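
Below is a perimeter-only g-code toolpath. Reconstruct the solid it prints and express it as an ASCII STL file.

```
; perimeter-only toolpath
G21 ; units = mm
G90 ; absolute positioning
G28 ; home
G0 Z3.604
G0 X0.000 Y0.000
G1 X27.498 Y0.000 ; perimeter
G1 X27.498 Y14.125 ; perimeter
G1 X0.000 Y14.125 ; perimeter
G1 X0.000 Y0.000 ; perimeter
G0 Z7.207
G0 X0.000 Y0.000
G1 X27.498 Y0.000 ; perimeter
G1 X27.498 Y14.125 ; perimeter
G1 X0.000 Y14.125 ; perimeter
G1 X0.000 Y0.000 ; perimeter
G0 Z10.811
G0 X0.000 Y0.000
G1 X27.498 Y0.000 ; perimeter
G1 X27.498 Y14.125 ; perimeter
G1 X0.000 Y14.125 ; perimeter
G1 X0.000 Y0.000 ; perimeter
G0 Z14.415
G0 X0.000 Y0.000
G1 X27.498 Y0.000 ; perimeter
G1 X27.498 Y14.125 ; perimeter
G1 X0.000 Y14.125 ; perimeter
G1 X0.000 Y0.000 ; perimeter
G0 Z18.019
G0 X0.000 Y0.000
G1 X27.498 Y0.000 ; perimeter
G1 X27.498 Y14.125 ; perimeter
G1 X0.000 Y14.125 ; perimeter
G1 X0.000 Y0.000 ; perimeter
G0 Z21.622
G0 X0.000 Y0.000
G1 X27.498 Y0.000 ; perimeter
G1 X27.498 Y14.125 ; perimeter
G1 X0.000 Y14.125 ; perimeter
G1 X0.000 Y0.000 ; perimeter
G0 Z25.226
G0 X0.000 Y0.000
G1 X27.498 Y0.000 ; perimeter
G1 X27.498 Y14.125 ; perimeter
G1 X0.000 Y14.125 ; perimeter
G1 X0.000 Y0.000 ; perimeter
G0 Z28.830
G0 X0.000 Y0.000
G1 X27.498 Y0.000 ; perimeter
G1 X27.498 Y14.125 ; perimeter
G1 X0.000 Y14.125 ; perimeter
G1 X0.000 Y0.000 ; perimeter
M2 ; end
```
solid part
  facet normal 0.0000 0.0000 -1.0000
    outer loop
      vertex 27.498 14.125 0.000
      vertex 27.498 0.000 0.000
      vertex 0.000 0.000 0.000
    endloop
  endfacet
  facet normal 0.0000 0.0000 -1.0000
    outer loop
      vertex 0.000 14.125 0.000
      vertex 27.498 14.125 0.000
      vertex 0.000 0.000 0.000
    endloop
  endfacet
  facet normal 0.0000 0.0000 1.0000
    outer loop
      vertex 0.000 0.000 28.830
      vertex 27.498 0.000 28.830
      vertex 27.498 14.125 28.830
    endloop
  endfacet
  facet normal 0.0000 0.0000 1.0000
    outer loop
      vertex 0.000 0.000 28.830
      vertex 27.498 14.125 28.830
      vertex 0.000 14.125 28.830
    endloop
  endfacet
  facet normal 0.0000 -1.0000 0.0000
    outer loop
      vertex 0.000 0.000 0.000
      vertex 27.498 0.000 0.000
      vertex 27.498 0.000 28.830
    endloop
  endfacet
  facet normal 0.0000 -1.0000 0.0000
    outer loop
      vertex 0.000 0.000 0.000
      vertex 27.498 0.000 28.830
      vertex 0.000 0.000 28.830
    endloop
  endfacet
  facet normal 0.0000 1.0000 0.0000
    outer loop
      vertex 27.498 14.125 28.830
      vertex 27.498 14.125 0.000
      vertex 0.000 14.125 0.000
    endloop
  endfacet
  facet normal 0.0000 1.0000 0.0000
    outer loop
      vertex 0.000 14.125 28.830
      vertex 27.498 14.125 28.830
      vertex 0.000 14.125 0.000
    endloop
  endfacet
  facet normal -1.0000 0.0000 0.0000
    outer loop
      vertex 0.000 14.125 28.830
      vertex 0.000 14.125 0.000
      vertex 0.000 0.000 0.000
    endloop
  endfacet
  facet normal -1.0000 0.0000 0.0000
    outer loop
      vertex 0.000 0.000 28.830
      vertex 0.000 14.125 28.830
      vertex 0.000 0.000 0.000
    endloop
  endfacet
  facet normal 1.0000 0.0000 0.0000
    outer loop
      vertex 27.498 0.000 0.000
      vertex 27.498 14.125 0.000
      vertex 27.498 14.125 28.830
    endloop
  endfacet
  facet normal 1.0000 0.0000 0.0000
    outer loop
      vertex 27.498 0.000 0.000
      vertex 27.498 14.125 28.830
      vertex 27.498 0.000 28.830
    endloop
  endfacet
endsolid part

The G0 Z moves step by Δz≈3.604 mm. Every layer's G1 loop is the same polygon, so the solid is a straight extrusion of it from z=0 to z≈28.8. Closing with flat bottom and top caps and triangulating gives 12 facets — a rectangular box, roughly 27.5 × 14.1 mm footprint and 28.8 mm tall.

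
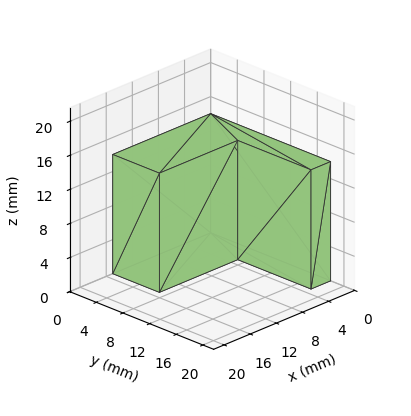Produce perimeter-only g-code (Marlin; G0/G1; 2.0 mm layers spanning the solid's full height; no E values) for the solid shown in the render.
Reading the render: the shape is an L-shaped prism: outer 15 × 18 mm, arm thicknesses ≈ 7 mm (horizontal) and 3 mm (vertical), extruded 14 mm in z (dimensions read to the nearest mm from the axis ticks). For the g-code, the solid's height is divided into equal slices at the stated Δz and each level perimeter traced with G1 moves after a G0 lift.

; perimeter-only toolpath
G21 ; units = mm
G90 ; absolute positioning
G28 ; home
; layer 1
G0 Z2.0
G0 X0.0 Y0.0
G1 X15.0 Y0.0
G1 X15.0 Y7.0
G1 X3.0 Y7.0
G1 X3.0 Y18.0
G1 X0.0 Y18.0
G1 X0.0 Y0.0
; layer 2
G0 Z4.0
G0 X0.0 Y0.0
G1 X15.0 Y0.0
G1 X15.0 Y7.0
G1 X3.0 Y7.0
G1 X3.0 Y18.0
G1 X0.0 Y18.0
G1 X0.0 Y0.0
; layer 3
G0 Z6.0
G0 X0.0 Y0.0
G1 X15.0 Y0.0
G1 X15.0 Y7.0
G1 X3.0 Y7.0
G1 X3.0 Y18.0
G1 X0.0 Y18.0
G1 X0.0 Y0.0
; layer 4
G0 Z8.0
G0 X0.0 Y0.0
G1 X15.0 Y0.0
G1 X15.0 Y7.0
G1 X3.0 Y7.0
G1 X3.0 Y18.0
G1 X0.0 Y18.0
G1 X0.0 Y0.0
; layer 5
G0 Z10.0
G0 X0.0 Y0.0
G1 X15.0 Y0.0
G1 X15.0 Y7.0
G1 X3.0 Y7.0
G1 X3.0 Y18.0
G1 X0.0 Y18.0
G1 X0.0 Y0.0
; layer 6
G0 Z12.0
G0 X0.0 Y0.0
G1 X15.0 Y0.0
G1 X15.0 Y7.0
G1 X3.0 Y7.0
G1 X3.0 Y18.0
G1 X0.0 Y18.0
G1 X0.0 Y0.0
; layer 7
G0 Z14.0
G0 X0.0 Y0.0
G1 X15.0 Y0.0
G1 X15.0 Y7.0
G1 X3.0 Y7.0
G1 X3.0 Y18.0
G1 X0.0 Y18.0
G1 X0.0 Y0.0
M2 ; end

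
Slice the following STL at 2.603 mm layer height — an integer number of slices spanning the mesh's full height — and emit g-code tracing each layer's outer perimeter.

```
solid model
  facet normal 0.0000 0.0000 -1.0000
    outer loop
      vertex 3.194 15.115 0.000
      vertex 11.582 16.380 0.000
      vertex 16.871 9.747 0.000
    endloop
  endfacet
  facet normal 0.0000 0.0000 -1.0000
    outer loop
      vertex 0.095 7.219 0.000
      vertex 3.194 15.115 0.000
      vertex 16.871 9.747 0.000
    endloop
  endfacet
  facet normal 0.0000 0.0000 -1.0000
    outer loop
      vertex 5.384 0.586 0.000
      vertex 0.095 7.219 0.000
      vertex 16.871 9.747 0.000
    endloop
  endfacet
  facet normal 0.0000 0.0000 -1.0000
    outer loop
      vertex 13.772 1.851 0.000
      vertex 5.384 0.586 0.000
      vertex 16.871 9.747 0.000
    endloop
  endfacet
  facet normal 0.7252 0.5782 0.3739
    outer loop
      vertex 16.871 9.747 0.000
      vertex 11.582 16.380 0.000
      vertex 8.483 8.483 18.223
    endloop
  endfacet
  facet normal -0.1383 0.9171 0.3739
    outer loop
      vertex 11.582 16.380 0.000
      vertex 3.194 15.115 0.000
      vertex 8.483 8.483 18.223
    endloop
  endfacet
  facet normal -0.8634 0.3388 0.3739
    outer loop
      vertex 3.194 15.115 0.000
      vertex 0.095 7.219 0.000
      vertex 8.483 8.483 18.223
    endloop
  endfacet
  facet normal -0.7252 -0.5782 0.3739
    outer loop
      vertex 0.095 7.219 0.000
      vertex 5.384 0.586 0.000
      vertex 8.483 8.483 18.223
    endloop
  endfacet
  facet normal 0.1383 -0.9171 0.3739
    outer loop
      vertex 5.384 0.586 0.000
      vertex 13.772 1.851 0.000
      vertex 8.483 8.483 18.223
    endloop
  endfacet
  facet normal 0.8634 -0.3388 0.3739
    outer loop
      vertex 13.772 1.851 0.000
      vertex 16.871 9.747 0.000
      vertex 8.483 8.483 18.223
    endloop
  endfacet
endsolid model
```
; perimeter-only toolpath
G21 ; units = mm
G90 ; absolute positioning
G28 ; home
; layer 1
G0 Z2.603
G0 X15.673 Y9.566
G1 X11.139 Y15.252
G1 X3.950 Y14.168
G1 X1.293 Y7.400
G1 X5.827 Y1.714
G1 X13.016 Y2.798
G1 X15.673 Y9.566
; layer 2
G0 Z5.207
G0 X14.474 Y9.386
G1 X10.697 Y14.124
G1 X4.705 Y13.220
G1 X2.492 Y7.580
G1 X6.269 Y2.842
G1 X12.261 Y3.746
G1 X14.474 Y9.386
; layer 3
G0 Z7.810
G0 X13.276 Y9.205
G1 X10.254 Y12.996
G1 X5.461 Y12.273
G1 X3.690 Y7.761
G1 X6.712 Y3.970
G1 X11.505 Y4.693
G1 X13.276 Y9.205
; layer 4
G0 Z10.413
G0 X12.078 Y9.025
G1 X9.811 Y11.867
G1 X6.216 Y11.325
G1 X4.888 Y7.941
G1 X7.155 Y5.099
G1 X10.750 Y5.641
G1 X12.078 Y9.025
; layer 5
G0 Z13.016
G0 X10.880 Y8.844
G1 X9.368 Y10.739
G1 X6.972 Y10.378
G1 X6.086 Y8.122
G1 X7.598 Y6.227
G1 X9.994 Y6.588
G1 X10.880 Y8.844
; layer 6
G0 Z15.620
G0 X9.681 Y8.664
G1 X8.926 Y9.611
G1 X7.727 Y9.430
G1 X7.285 Y8.302
G1 X8.040 Y7.355
G1 X9.239 Y7.536
G1 X9.681 Y8.664
M2 ; end

The solid is a regular 6-sided pyramid, base circumscribed radius ≈ 8.48 mm, apex at z ≈ 18.2 mm. Slicing at Δz = 2.603 mm — 7 equal slices spanning the solid's height, so layer i sits at z = i·h/7 — gives 6 non-empty perimeters. Each is a 6-segment closed polygon; G0 lifts to the layer z and rapids to the start vertex, then G1 traces the edges. The cross-section shrinks linearly with z (the slice at the apex is degenerate and omitted).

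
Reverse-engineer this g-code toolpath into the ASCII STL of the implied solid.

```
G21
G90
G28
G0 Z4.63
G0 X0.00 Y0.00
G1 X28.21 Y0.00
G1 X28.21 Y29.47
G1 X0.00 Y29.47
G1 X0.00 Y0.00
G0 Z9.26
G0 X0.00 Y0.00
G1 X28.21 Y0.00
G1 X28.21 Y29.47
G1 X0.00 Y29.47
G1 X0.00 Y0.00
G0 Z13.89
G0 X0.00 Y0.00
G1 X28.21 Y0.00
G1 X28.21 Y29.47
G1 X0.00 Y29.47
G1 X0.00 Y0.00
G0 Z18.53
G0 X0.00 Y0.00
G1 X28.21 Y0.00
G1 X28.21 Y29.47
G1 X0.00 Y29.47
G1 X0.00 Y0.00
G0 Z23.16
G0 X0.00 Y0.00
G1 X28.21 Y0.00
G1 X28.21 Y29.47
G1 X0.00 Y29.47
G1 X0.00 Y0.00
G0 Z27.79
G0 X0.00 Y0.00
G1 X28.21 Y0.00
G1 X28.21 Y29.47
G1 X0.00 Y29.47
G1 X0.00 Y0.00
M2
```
solid part
  facet normal 0.0000 0.0000 -1.0000
    outer loop
      vertex 28.21 29.47 0.00
      vertex 28.21 0.00 0.00
      vertex 0.00 0.00 0.00
    endloop
  endfacet
  facet normal 0.0000 0.0000 -1.0000
    outer loop
      vertex 0.00 29.47 0.00
      vertex 28.21 29.47 0.00
      vertex 0.00 0.00 0.00
    endloop
  endfacet
  facet normal 0.0000 0.0000 1.0000
    outer loop
      vertex 0.00 0.00 27.79
      vertex 28.21 0.00 27.79
      vertex 28.21 29.47 27.79
    endloop
  endfacet
  facet normal 0.0000 0.0000 1.0000
    outer loop
      vertex 0.00 0.00 27.79
      vertex 28.21 29.47 27.79
      vertex 0.00 29.47 27.79
    endloop
  endfacet
  facet normal 0.0000 -1.0000 0.0000
    outer loop
      vertex 0.00 0.00 0.00
      vertex 28.21 0.00 0.00
      vertex 28.21 0.00 27.79
    endloop
  endfacet
  facet normal 0.0000 -1.0000 0.0000
    outer loop
      vertex 0.00 0.00 0.00
      vertex 28.21 0.00 27.79
      vertex 0.00 0.00 27.79
    endloop
  endfacet
  facet normal 0.0000 1.0000 0.0000
    outer loop
      vertex 28.21 29.47 27.79
      vertex 28.21 29.47 0.00
      vertex 0.00 29.47 0.00
    endloop
  endfacet
  facet normal 0.0000 1.0000 0.0000
    outer loop
      vertex 0.00 29.47 27.79
      vertex 28.21 29.47 27.79
      vertex 0.00 29.47 0.00
    endloop
  endfacet
  facet normal -1.0000 0.0000 0.0000
    outer loop
      vertex 0.00 29.47 27.79
      vertex 0.00 29.47 0.00
      vertex 0.00 0.00 0.00
    endloop
  endfacet
  facet normal -1.0000 0.0000 0.0000
    outer loop
      vertex 0.00 0.00 27.79
      vertex 0.00 29.47 27.79
      vertex 0.00 0.00 0.00
    endloop
  endfacet
  facet normal 1.0000 0.0000 0.0000
    outer loop
      vertex 28.21 0.00 0.00
      vertex 28.21 29.47 0.00
      vertex 28.21 29.47 27.79
    endloop
  endfacet
  facet normal 1.0000 0.0000 0.0000
    outer loop
      vertex 28.21 0.00 0.00
      vertex 28.21 29.47 27.79
      vertex 28.21 0.00 27.79
    endloop
  endfacet
endsolid part

The G0 Z moves step by Δz≈4.63 mm. Every layer's G1 loop is the same polygon, so the solid is a straight extrusion of it from z=0 to z≈27.8. Closing with flat bottom and top caps and triangulating gives 12 facets — a rectangular box, roughly 28.2 × 29.5 mm footprint and 27.8 mm tall.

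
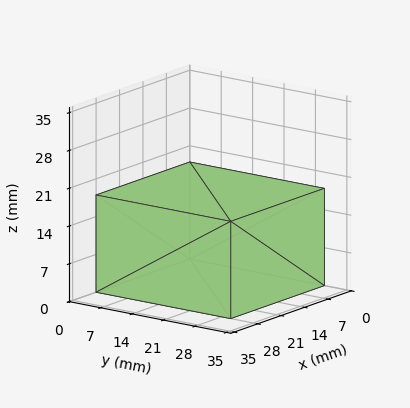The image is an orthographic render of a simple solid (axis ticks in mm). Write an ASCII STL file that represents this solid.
Reading the render: the shape is a rectangular box, roughly 28 × 30 mm footprint and 18 mm tall (dimensions read to the nearest mm from the axis ticks). For the STL, each face is triangulated and given an outward normal.

solid part
  facet normal 0.0000 0.0000 -1.0000
    outer loop
      vertex 28.000 30.000 0.000
      vertex 28.000 0.000 0.000
      vertex 0.000 0.000 0.000
    endloop
  endfacet
  facet normal 0.0000 0.0000 -1.0000
    outer loop
      vertex 0.000 30.000 0.000
      vertex 28.000 30.000 0.000
      vertex 0.000 0.000 0.000
    endloop
  endfacet
  facet normal 0.0000 0.0000 1.0000
    outer loop
      vertex 0.000 0.000 18.000
      vertex 28.000 0.000 18.000
      vertex 28.000 30.000 18.000
    endloop
  endfacet
  facet normal 0.0000 0.0000 1.0000
    outer loop
      vertex 0.000 0.000 18.000
      vertex 28.000 30.000 18.000
      vertex 0.000 30.000 18.000
    endloop
  endfacet
  facet normal 0.0000 -1.0000 0.0000
    outer loop
      vertex 0.000 0.000 0.000
      vertex 28.000 0.000 0.000
      vertex 28.000 0.000 18.000
    endloop
  endfacet
  facet normal 0.0000 -1.0000 0.0000
    outer loop
      vertex 0.000 0.000 0.000
      vertex 28.000 0.000 18.000
      vertex 0.000 0.000 18.000
    endloop
  endfacet
  facet normal 0.0000 1.0000 0.0000
    outer loop
      vertex 28.000 30.000 18.000
      vertex 28.000 30.000 0.000
      vertex 0.000 30.000 0.000
    endloop
  endfacet
  facet normal 0.0000 1.0000 0.0000
    outer loop
      vertex 0.000 30.000 18.000
      vertex 28.000 30.000 18.000
      vertex 0.000 30.000 0.000
    endloop
  endfacet
  facet normal -1.0000 0.0000 0.0000
    outer loop
      vertex 0.000 30.000 18.000
      vertex 0.000 30.000 0.000
      vertex 0.000 0.000 0.000
    endloop
  endfacet
  facet normal -1.0000 0.0000 0.0000
    outer loop
      vertex 0.000 0.000 18.000
      vertex 0.000 30.000 18.000
      vertex 0.000 0.000 0.000
    endloop
  endfacet
  facet normal 1.0000 0.0000 0.0000
    outer loop
      vertex 28.000 0.000 0.000
      vertex 28.000 30.000 0.000
      vertex 28.000 30.000 18.000
    endloop
  endfacet
  facet normal 1.0000 0.0000 0.0000
    outer loop
      vertex 28.000 0.000 0.000
      vertex 28.000 30.000 18.000
      vertex 28.000 0.000 18.000
    endloop
  endfacet
endsolid part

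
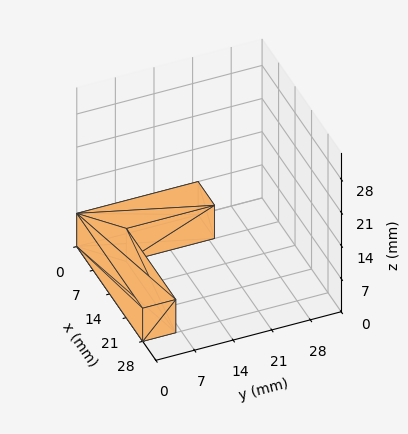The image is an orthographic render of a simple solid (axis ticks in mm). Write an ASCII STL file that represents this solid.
Reading the render: the shape is an L-shaped prism: outer 28 × 22 mm, arm thicknesses ≈ 6 mm (horizontal) and 7 mm (vertical), extruded 7 mm in z (dimensions read to the nearest mm from the axis ticks). For the STL, each face is triangulated and given an outward normal.

solid part
  facet normal 0.0000 0.0000 -1.0000
    outer loop
      vertex 28.0 6.0 0.0
      vertex 28.0 0.0 0.0
      vertex 0.0 0.0 0.0
    endloop
  endfacet
  facet normal 0.0000 0.0000 -1.0000
    outer loop
      vertex 7.0 6.0 0.0
      vertex 28.0 6.0 0.0
      vertex 0.0 0.0 0.0
    endloop
  endfacet
  facet normal 0.0000 0.0000 -1.0000
    outer loop
      vertex 7.0 22.0 0.0
      vertex 7.0 6.0 0.0
      vertex 0.0 0.0 0.0
    endloop
  endfacet
  facet normal 0.0000 0.0000 -1.0000
    outer loop
      vertex 0.0 22.0 0.0
      vertex 7.0 22.0 0.0
      vertex 0.0 0.0 0.0
    endloop
  endfacet
  facet normal 0.0000 0.0000 1.0000
    outer loop
      vertex 0.0 0.0 7.0
      vertex 28.0 0.0 7.0
      vertex 28.0 6.0 7.0
    endloop
  endfacet
  facet normal 0.0000 0.0000 1.0000
    outer loop
      vertex 0.0 0.0 7.0
      vertex 28.0 6.0 7.0
      vertex 7.0 6.0 7.0
    endloop
  endfacet
  facet normal 0.0000 0.0000 1.0000
    outer loop
      vertex 0.0 0.0 7.0
      vertex 7.0 6.0 7.0
      vertex 7.0 22.0 7.0
    endloop
  endfacet
  facet normal 0.0000 0.0000 1.0000
    outer loop
      vertex 0.0 0.0 7.0
      vertex 7.0 22.0 7.0
      vertex 0.0 22.0 7.0
    endloop
  endfacet
  facet normal 0.0000 -1.0000 0.0000
    outer loop
      vertex 0.0 0.0 0.0
      vertex 28.0 0.0 0.0
      vertex 28.0 0.0 7.0
    endloop
  endfacet
  facet normal 0.0000 -1.0000 0.0000
    outer loop
      vertex 0.0 0.0 0.0
      vertex 28.0 0.0 7.0
      vertex 0.0 0.0 7.0
    endloop
  endfacet
  facet normal 1.0000 0.0000 0.0000
    outer loop
      vertex 28.0 0.0 0.0
      vertex 28.0 6.0 0.0
      vertex 28.0 6.0 7.0
    endloop
  endfacet
  facet normal 1.0000 0.0000 0.0000
    outer loop
      vertex 28.0 0.0 0.0
      vertex 28.0 6.0 7.0
      vertex 28.0 0.0 7.0
    endloop
  endfacet
  facet normal 0.0000 1.0000 0.0000
    outer loop
      vertex 28.0 6.0 0.0
      vertex 7.0 6.0 0.0
      vertex 7.0 6.0 7.0
    endloop
  endfacet
  facet normal 0.0000 1.0000 0.0000
    outer loop
      vertex 28.0 6.0 0.0
      vertex 7.0 6.0 7.0
      vertex 28.0 6.0 7.0
    endloop
  endfacet
  facet normal 1.0000 0.0000 0.0000
    outer loop
      vertex 7.0 6.0 0.0
      vertex 7.0 22.0 0.0
      vertex 7.0 22.0 7.0
    endloop
  endfacet
  facet normal 1.0000 0.0000 0.0000
    outer loop
      vertex 7.0 6.0 0.0
      vertex 7.0 22.0 7.0
      vertex 7.0 6.0 7.0
    endloop
  endfacet
  facet normal 0.0000 1.0000 0.0000
    outer loop
      vertex 7.0 22.0 0.0
      vertex 0.0 22.0 0.0
      vertex 0.0 22.0 7.0
    endloop
  endfacet
  facet normal 0.0000 1.0000 0.0000
    outer loop
      vertex 7.0 22.0 0.0
      vertex 0.0 22.0 7.0
      vertex 7.0 22.0 7.0
    endloop
  endfacet
  facet normal -1.0000 0.0000 0.0000
    outer loop
      vertex 0.0 22.0 0.0
      vertex 0.0 0.0 0.0
      vertex 0.0 0.0 7.0
    endloop
  endfacet
  facet normal -1.0000 0.0000 0.0000
    outer loop
      vertex 0.0 22.0 0.0
      vertex 0.0 0.0 7.0
      vertex 0.0 22.0 7.0
    endloop
  endfacet
endsolid part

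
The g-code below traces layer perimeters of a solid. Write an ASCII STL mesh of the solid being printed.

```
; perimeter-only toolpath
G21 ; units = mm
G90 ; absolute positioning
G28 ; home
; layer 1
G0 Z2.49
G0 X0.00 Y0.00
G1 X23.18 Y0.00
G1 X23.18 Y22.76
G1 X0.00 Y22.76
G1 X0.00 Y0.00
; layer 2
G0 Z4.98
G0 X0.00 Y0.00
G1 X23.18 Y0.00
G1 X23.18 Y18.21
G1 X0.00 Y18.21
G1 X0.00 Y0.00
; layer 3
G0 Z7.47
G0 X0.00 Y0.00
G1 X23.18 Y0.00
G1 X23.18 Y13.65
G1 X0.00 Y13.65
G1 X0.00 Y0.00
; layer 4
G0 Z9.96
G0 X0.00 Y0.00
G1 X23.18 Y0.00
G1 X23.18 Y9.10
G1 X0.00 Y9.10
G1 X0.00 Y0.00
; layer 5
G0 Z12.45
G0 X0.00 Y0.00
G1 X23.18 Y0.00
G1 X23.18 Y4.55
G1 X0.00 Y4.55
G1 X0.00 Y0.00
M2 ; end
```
solid part
  facet normal 0.0000 0.0000 -1.0000
    outer loop
      vertex 23.18 27.31 0.00
      vertex 23.18 0.00 0.00
      vertex 0.00 0.00 0.00
    endloop
  endfacet
  facet normal 0.0000 0.0000 -1.0000
    outer loop
      vertex 0.00 27.31 0.00
      vertex 23.18 27.31 0.00
      vertex 0.00 0.00 0.00
    endloop
  endfacet
  facet normal 0.0000 -1.0000 0.0000
    outer loop
      vertex 0.00 0.00 0.00
      vertex 23.18 0.00 0.00
      vertex 23.18 0.00 14.94
    endloop
  endfacet
  facet normal 0.0000 -1.0000 0.0000
    outer loop
      vertex 0.00 0.00 0.00
      vertex 23.18 0.00 14.94
      vertex 0.00 0.00 14.94
    endloop
  endfacet
  facet normal 0.0000 0.4799 0.8773
    outer loop
      vertex 0.00 0.00 14.94
      vertex 23.18 0.00 14.94
      vertex 23.18 27.31 0.00
    endloop
  endfacet
  facet normal 0.0000 0.4799 0.8773
    outer loop
      vertex 0.00 0.00 14.94
      vertex 23.18 27.31 0.00
      vertex 0.00 27.31 0.00
    endloop
  endfacet
  facet normal -1.0000 0.0000 0.0000
    outer loop
      vertex 0.00 0.00 14.94
      vertex 0.00 27.31 0.00
      vertex 0.00 0.00 0.00
    endloop
  endfacet
  facet normal 1.0000 0.0000 0.0000
    outer loop
      vertex 23.18 0.00 0.00
      vertex 23.18 27.31 0.00
      vertex 23.18 0.00 14.94
    endloop
  endfacet
endsolid part

The G0 Z moves step by Δz≈2.49 mm. The G1 loops shrink linearly with z, so the solid tapers from its base footprint up to z≈14.9. Closing with a flat bottom cap and the tapered top and triangulating gives 8 facets — a wedge (ramp): 23.2 × 27.3 mm base, rising to 14.9 mm along the y=0 edge and sloping linearly to z=0 at y=27.3.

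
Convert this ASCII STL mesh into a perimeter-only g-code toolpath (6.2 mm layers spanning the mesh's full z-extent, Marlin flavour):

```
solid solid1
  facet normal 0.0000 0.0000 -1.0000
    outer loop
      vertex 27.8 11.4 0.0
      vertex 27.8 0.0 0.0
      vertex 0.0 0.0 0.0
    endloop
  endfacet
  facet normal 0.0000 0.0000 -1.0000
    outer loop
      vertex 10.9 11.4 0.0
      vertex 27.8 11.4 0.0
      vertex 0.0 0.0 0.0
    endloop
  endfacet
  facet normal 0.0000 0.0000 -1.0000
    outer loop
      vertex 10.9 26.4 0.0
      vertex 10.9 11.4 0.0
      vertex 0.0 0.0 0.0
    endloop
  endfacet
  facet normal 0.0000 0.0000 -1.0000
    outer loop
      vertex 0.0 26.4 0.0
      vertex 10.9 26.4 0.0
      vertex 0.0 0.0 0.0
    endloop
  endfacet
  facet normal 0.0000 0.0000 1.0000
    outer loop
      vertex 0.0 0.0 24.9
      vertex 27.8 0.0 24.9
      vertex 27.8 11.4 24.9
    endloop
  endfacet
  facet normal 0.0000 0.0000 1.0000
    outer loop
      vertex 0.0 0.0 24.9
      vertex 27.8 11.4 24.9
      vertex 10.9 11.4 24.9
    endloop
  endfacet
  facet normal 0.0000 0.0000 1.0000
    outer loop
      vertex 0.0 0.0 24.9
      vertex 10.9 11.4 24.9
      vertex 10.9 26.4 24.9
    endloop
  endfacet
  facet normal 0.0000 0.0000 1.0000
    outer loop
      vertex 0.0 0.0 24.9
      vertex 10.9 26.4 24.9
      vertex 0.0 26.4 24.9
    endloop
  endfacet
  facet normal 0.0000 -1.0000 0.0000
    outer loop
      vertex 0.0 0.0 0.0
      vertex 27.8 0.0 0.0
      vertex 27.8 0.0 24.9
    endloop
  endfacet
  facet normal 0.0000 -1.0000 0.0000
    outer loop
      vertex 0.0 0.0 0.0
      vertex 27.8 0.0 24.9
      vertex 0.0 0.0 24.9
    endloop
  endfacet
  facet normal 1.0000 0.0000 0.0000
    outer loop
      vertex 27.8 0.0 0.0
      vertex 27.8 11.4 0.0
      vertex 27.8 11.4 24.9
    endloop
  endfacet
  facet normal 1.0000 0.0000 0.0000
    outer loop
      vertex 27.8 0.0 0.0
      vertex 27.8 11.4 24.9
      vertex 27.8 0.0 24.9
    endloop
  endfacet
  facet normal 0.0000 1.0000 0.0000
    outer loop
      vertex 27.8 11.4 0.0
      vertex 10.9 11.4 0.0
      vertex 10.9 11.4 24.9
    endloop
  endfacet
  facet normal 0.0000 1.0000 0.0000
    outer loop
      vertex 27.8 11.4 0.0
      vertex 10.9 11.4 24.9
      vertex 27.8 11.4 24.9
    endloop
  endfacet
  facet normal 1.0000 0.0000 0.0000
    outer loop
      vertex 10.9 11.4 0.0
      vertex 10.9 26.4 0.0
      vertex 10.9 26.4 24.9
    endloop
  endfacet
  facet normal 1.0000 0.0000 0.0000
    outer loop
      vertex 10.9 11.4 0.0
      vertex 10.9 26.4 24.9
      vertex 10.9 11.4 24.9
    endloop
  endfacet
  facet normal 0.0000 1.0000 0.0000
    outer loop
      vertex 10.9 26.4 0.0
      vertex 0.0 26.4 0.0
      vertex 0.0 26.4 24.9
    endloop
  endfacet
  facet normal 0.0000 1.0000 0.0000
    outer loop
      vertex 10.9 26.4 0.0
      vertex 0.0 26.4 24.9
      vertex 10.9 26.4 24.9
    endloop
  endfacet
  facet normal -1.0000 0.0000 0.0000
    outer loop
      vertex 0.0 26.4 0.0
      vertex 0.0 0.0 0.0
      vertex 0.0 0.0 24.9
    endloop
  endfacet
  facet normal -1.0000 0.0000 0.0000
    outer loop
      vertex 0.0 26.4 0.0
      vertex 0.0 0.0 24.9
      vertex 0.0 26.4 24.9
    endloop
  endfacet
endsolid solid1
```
; perimeter-only toolpath
G21 ; units = mm
G90 ; absolute positioning
G28 ; home
; layer 1
G0 Z6.2
G0 X0.0 Y0.0
G1 X27.8 Y0.0
G1 X27.8 Y11.4
G1 X10.9 Y11.4
G1 X10.9 Y26.4
G1 X0.0 Y26.4
G1 X0.0 Y0.0
; layer 2
G0 Z12.4
G0 X0.0 Y0.0
G1 X27.8 Y0.0
G1 X27.8 Y11.4
G1 X10.9 Y11.4
G1 X10.9 Y26.4
G1 X0.0 Y26.4
G1 X0.0 Y0.0
; layer 3
G0 Z18.7
G0 X0.0 Y0.0
G1 X27.8 Y0.0
G1 X27.8 Y11.4
G1 X10.9 Y11.4
G1 X10.9 Y26.4
G1 X0.0 Y26.4
G1 X0.0 Y0.0
; layer 4
G0 Z24.9
G0 X0.0 Y0.0
G1 X27.8 Y0.0
G1 X27.8 Y11.4
G1 X10.9 Y11.4
G1 X10.9 Y26.4
G1 X0.0 Y26.4
G1 X0.0 Y0.0
M2 ; end

The solid is an L-shaped prism: outer 27.8 × 26.4 mm, arm thicknesses ≈ 11.4 mm (horizontal) and 10.9 mm (vertical), extruded 24.9 mm in z. Slicing at Δz = 6.2 mm — 4 equal slices spanning the solid's height, so layer i sits at z = i·h/4 — gives 4 non-empty perimeters. Each is a 6-segment closed polygon; G0 lifts to the layer z and rapids to the start vertex, then G1 traces the edges.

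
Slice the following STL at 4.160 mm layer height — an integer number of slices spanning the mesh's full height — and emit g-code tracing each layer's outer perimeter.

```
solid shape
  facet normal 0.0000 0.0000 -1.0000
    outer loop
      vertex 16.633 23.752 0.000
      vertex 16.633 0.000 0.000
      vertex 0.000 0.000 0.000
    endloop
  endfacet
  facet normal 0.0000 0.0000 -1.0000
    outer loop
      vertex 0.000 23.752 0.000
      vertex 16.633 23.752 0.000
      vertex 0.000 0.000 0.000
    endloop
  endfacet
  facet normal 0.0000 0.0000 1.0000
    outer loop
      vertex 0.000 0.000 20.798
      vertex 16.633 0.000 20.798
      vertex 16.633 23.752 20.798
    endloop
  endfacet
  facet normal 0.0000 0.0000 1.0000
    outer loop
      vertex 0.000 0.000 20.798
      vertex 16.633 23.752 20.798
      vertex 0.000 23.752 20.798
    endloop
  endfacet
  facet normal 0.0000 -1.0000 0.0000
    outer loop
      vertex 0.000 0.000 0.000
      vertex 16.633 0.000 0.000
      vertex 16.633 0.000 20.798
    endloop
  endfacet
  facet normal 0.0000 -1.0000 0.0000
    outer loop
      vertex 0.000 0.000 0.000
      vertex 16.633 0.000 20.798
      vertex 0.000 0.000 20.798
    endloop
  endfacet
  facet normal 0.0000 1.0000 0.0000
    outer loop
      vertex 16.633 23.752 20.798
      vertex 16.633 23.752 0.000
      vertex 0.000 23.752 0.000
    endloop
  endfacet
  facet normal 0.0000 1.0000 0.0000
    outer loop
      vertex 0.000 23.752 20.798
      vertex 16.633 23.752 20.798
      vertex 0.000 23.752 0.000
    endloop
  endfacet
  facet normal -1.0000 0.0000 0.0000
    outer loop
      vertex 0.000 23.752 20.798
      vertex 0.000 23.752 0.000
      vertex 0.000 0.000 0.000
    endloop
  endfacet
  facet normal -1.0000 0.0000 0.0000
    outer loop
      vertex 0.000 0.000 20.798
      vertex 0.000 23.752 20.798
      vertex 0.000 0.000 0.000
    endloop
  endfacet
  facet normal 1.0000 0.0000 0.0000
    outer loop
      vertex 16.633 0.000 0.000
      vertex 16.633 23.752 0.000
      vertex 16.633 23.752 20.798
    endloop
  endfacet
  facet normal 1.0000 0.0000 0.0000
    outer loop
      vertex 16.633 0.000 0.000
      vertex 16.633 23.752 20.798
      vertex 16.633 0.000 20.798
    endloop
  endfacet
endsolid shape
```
; perimeter-only toolpath
G21 ; units = mm
G90 ; absolute positioning
G28 ; home
; layer 1
G0 Z4.160
G0 X0.000 Y0.000
G1 X16.633 Y0.000
G1 X16.633 Y23.752
G1 X0.000 Y23.752
G1 X0.000 Y0.000
; layer 2
G0 Z8.319
G0 X0.000 Y0.000
G1 X16.633 Y0.000
G1 X16.633 Y23.752
G1 X0.000 Y23.752
G1 X0.000 Y0.000
; layer 3
G0 Z12.479
G0 X0.000 Y0.000
G1 X16.633 Y0.000
G1 X16.633 Y23.752
G1 X0.000 Y23.752
G1 X0.000 Y0.000
; layer 4
G0 Z16.638
G0 X0.000 Y0.000
G1 X16.633 Y0.000
G1 X16.633 Y23.752
G1 X0.000 Y23.752
G1 X0.000 Y0.000
; layer 5
G0 Z20.798
G0 X0.000 Y0.000
G1 X16.633 Y0.000
G1 X16.633 Y23.752
G1 X0.000 Y23.752
G1 X0.000 Y0.000
M2 ; end

The solid is a rectangular box, roughly 16.6 × 23.8 mm footprint and 20.8 mm tall. Slicing at Δz = 4.160 mm — 5 equal slices spanning the solid's height, so layer i sits at z = i·h/5 — gives 5 non-empty perimeters. Each is a 4-segment closed polygon; G0 lifts to the layer z and rapids to the start vertex, then G1 traces the edges.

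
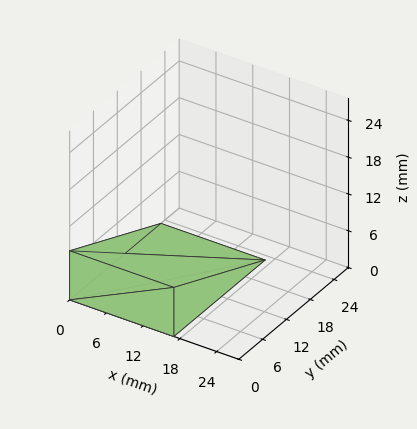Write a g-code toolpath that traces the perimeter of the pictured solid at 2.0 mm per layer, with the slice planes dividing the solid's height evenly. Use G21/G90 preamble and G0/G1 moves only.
Reading the render: the shape is a wedge (ramp): 17 × 23 mm base, rising to 8 mm along the y=0 edge and sloping linearly to z=0 at y=23 (dimensions read to the nearest mm from the axis ticks). For the g-code, the solid's height is divided into equal slices at the stated Δz and each level perimeter traced with G1 moves after a G0 lift.

; perimeter-only toolpath
G21 ; units = mm
G90 ; absolute positioning
G28 ; home
; layer 1
G0 Z2.0
G0 X0.0 Y0.0
G1 X17.0 Y0.0
G1 X17.0 Y17.2
G1 X0.0 Y17.2
G1 X0.0 Y0.0
; layer 2
G0 Z4.0
G0 X0.0 Y0.0
G1 X17.0 Y0.0
G1 X17.0 Y11.5
G1 X0.0 Y11.5
G1 X0.0 Y0.0
; layer 3
G0 Z6.0
G0 X0.0 Y0.0
G1 X17.0 Y0.0
G1 X17.0 Y5.8
G1 X0.0 Y5.8
G1 X0.0 Y0.0
M2 ; end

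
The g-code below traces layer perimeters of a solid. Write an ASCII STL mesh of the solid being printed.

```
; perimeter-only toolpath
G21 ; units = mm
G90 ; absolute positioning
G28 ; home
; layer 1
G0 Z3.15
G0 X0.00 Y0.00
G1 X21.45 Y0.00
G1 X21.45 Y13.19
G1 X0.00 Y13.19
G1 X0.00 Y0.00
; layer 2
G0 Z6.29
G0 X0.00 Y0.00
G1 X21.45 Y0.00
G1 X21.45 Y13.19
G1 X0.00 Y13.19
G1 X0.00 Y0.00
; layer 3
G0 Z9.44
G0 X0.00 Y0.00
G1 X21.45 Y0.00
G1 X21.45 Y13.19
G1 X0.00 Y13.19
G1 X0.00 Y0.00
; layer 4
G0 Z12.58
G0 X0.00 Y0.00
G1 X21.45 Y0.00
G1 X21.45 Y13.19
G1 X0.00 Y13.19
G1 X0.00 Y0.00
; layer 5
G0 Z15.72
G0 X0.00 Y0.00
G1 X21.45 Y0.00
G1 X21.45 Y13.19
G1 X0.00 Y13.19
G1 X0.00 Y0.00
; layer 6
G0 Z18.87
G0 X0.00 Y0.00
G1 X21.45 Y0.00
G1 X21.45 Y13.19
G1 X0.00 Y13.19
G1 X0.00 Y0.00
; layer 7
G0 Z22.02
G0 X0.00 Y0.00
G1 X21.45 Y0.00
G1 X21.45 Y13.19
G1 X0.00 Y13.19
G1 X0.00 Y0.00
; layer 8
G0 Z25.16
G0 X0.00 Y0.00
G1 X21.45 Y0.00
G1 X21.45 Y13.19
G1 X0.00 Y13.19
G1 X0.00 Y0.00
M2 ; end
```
solid part
  facet normal 0.0000 0.0000 -1.0000
    outer loop
      vertex 21.45 13.19 0.00
      vertex 21.45 0.00 0.00
      vertex 0.00 0.00 0.00
    endloop
  endfacet
  facet normal 0.0000 0.0000 -1.0000
    outer loop
      vertex 0.00 13.19 0.00
      vertex 21.45 13.19 0.00
      vertex 0.00 0.00 0.00
    endloop
  endfacet
  facet normal 0.0000 0.0000 1.0000
    outer loop
      vertex 0.00 0.00 25.16
      vertex 21.45 0.00 25.16
      vertex 21.45 13.19 25.16
    endloop
  endfacet
  facet normal 0.0000 0.0000 1.0000
    outer loop
      vertex 0.00 0.00 25.16
      vertex 21.45 13.19 25.16
      vertex 0.00 13.19 25.16
    endloop
  endfacet
  facet normal 0.0000 -1.0000 0.0000
    outer loop
      vertex 0.00 0.00 0.00
      vertex 21.45 0.00 0.00
      vertex 21.45 0.00 25.16
    endloop
  endfacet
  facet normal 0.0000 -1.0000 0.0000
    outer loop
      vertex 0.00 0.00 0.00
      vertex 21.45 0.00 25.16
      vertex 0.00 0.00 25.16
    endloop
  endfacet
  facet normal 0.0000 1.0000 0.0000
    outer loop
      vertex 21.45 13.19 25.16
      vertex 21.45 13.19 0.00
      vertex 0.00 13.19 0.00
    endloop
  endfacet
  facet normal 0.0000 1.0000 0.0000
    outer loop
      vertex 0.00 13.19 25.16
      vertex 21.45 13.19 25.16
      vertex 0.00 13.19 0.00
    endloop
  endfacet
  facet normal -1.0000 0.0000 0.0000
    outer loop
      vertex 0.00 13.19 25.16
      vertex 0.00 13.19 0.00
      vertex 0.00 0.00 0.00
    endloop
  endfacet
  facet normal -1.0000 0.0000 0.0000
    outer loop
      vertex 0.00 0.00 25.16
      vertex 0.00 13.19 25.16
      vertex 0.00 0.00 0.00
    endloop
  endfacet
  facet normal 1.0000 0.0000 0.0000
    outer loop
      vertex 21.45 0.00 0.00
      vertex 21.45 13.19 0.00
      vertex 21.45 13.19 25.16
    endloop
  endfacet
  facet normal 1.0000 0.0000 0.0000
    outer loop
      vertex 21.45 0.00 0.00
      vertex 21.45 13.19 25.16
      vertex 21.45 0.00 25.16
    endloop
  endfacet
endsolid part

The G0 Z moves step by Δz≈3.15 mm. Every layer's G1 loop is the same polygon, so the solid is a straight extrusion of it from z=0 to z≈25.2. Closing with flat bottom and top caps and triangulating gives 12 facets — a rectangular box, roughly 21.4 × 13.2 mm footprint and 25.2 mm tall.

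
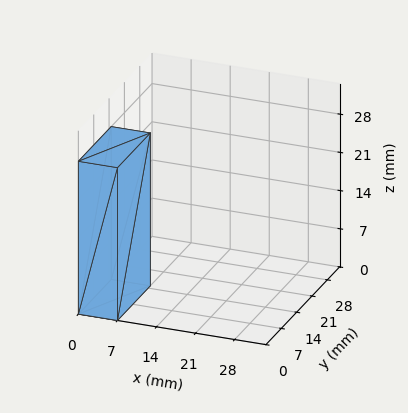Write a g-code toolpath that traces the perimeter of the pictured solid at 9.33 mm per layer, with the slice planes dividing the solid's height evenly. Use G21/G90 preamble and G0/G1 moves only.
Reading the render: the shape is a rectangular box, roughly 7 × 15 mm footprint and 28 mm tall (dimensions read to the nearest mm from the axis ticks). For the g-code, the solid's height is divided into equal slices at the stated Δz and each level perimeter traced with G1 moves after a G0 lift.

; perimeter-only toolpath
G21 ; units = mm
G90 ; absolute positioning
G28 ; home
; layer 1
G0 Z9.33
G0 X0.00 Y0.00
G1 X7.00 Y0.00
G1 X7.00 Y15.00
G1 X0.00 Y15.00
G1 X0.00 Y0.00
; layer 2
G0 Z18.67
G0 X0.00 Y0.00
G1 X7.00 Y0.00
G1 X7.00 Y15.00
G1 X0.00 Y15.00
G1 X0.00 Y0.00
; layer 3
G0 Z28.00
G0 X0.00 Y0.00
G1 X7.00 Y0.00
G1 X7.00 Y15.00
G1 X0.00 Y15.00
G1 X0.00 Y0.00
M2 ; end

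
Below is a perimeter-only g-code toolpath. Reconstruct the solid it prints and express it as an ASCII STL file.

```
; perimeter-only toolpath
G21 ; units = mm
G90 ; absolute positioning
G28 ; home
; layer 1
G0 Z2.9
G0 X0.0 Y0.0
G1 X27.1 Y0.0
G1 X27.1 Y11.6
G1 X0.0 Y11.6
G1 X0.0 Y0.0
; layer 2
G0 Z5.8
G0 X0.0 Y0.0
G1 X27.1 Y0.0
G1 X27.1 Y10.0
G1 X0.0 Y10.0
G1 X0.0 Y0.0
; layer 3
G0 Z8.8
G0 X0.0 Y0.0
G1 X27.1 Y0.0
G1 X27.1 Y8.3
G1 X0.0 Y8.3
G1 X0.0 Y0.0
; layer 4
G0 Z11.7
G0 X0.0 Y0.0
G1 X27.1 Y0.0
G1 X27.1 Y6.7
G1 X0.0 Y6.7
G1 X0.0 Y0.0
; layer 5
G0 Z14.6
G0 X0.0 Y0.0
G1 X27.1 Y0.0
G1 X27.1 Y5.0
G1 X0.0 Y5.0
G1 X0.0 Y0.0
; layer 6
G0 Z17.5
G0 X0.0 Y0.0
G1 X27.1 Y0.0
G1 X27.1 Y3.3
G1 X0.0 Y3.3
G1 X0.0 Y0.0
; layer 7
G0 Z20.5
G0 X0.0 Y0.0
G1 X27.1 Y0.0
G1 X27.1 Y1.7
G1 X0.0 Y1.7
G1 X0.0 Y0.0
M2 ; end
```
solid part
  facet normal 0.0000 0.0000 -1.0000
    outer loop
      vertex 27.1 13.3 0.0
      vertex 27.1 0.0 0.0
      vertex 0.0 0.0 0.0
    endloop
  endfacet
  facet normal 0.0000 0.0000 -1.0000
    outer loop
      vertex 0.0 13.3 0.0
      vertex 27.1 13.3 0.0
      vertex 0.0 0.0 0.0
    endloop
  endfacet
  facet normal 0.0000 -1.0000 0.0000
    outer loop
      vertex 0.0 0.0 0.0
      vertex 27.1 0.0 0.0
      vertex 27.1 0.0 23.4
    endloop
  endfacet
  facet normal 0.0000 -1.0000 0.0000
    outer loop
      vertex 0.0 0.0 0.0
      vertex 27.1 0.0 23.4
      vertex 0.0 0.0 23.4
    endloop
  endfacet
  facet normal 0.0000 0.8694 0.4941
    outer loop
      vertex 0.0 0.0 23.4
      vertex 27.1 0.0 23.4
      vertex 27.1 13.3 0.0
    endloop
  endfacet
  facet normal 0.0000 0.8694 0.4941
    outer loop
      vertex 0.0 0.0 23.4
      vertex 27.1 13.3 0.0
      vertex 0.0 13.3 0.0
    endloop
  endfacet
  facet normal -1.0000 0.0000 0.0000
    outer loop
      vertex 0.0 0.0 23.4
      vertex 0.0 13.3 0.0
      vertex 0.0 0.0 0.0
    endloop
  endfacet
  facet normal 1.0000 0.0000 0.0000
    outer loop
      vertex 27.1 0.0 0.0
      vertex 27.1 13.3 0.0
      vertex 27.1 0.0 23.4
    endloop
  endfacet
endsolid part

The G0 Z moves step by Δz≈2.9 mm. The G1 loops shrink linearly with z, so the solid tapers from its base footprint up to z≈23.4. Closing with a flat bottom cap and the tapered top and triangulating gives 8 facets — a wedge (ramp): 27.1 × 13.3 mm base, rising to 23.4 mm along the y=0 edge and sloping linearly to z=0 at y=13.3.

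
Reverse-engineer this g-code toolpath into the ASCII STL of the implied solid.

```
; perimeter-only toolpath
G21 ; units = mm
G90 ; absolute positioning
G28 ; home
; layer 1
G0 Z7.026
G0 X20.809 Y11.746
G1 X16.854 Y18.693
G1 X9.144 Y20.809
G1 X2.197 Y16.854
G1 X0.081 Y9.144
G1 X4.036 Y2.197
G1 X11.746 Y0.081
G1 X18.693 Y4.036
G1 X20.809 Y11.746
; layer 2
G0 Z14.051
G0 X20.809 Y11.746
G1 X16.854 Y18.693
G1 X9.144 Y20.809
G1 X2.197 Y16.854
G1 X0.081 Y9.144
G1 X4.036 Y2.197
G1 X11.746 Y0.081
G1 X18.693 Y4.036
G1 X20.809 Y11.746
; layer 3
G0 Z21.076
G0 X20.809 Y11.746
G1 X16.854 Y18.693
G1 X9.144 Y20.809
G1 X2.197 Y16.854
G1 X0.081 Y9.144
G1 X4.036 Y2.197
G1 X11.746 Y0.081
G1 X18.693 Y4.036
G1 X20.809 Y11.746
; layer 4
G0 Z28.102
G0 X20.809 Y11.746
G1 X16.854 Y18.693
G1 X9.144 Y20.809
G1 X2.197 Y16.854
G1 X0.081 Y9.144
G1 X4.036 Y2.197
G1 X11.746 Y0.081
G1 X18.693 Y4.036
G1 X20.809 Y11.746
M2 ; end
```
solid part
  facet normal 0.0000 0.0000 -1.0000
    outer loop
      vertex 9.144 20.809 0.000
      vertex 16.854 18.693 0.000
      vertex 20.809 11.746 0.000
    endloop
  endfacet
  facet normal 0.0000 0.0000 -1.0000
    outer loop
      vertex 2.197 16.854 0.000
      vertex 9.144 20.809 0.000
      vertex 20.809 11.746 0.000
    endloop
  endfacet
  facet normal 0.0000 0.0000 -1.0000
    outer loop
      vertex 0.081 9.144 0.000
      vertex 2.197 16.854 0.000
      vertex 20.809 11.746 0.000
    endloop
  endfacet
  facet normal 0.0000 0.0000 -1.0000
    outer loop
      vertex 4.036 2.197 0.000
      vertex 0.081 9.144 0.000
      vertex 20.809 11.746 0.000
    endloop
  endfacet
  facet normal 0.0000 0.0000 -1.0000
    outer loop
      vertex 11.746 0.081 0.000
      vertex 4.036 2.197 0.000
      vertex 20.809 11.746 0.000
    endloop
  endfacet
  facet normal 0.0000 0.0000 -1.0000
    outer loop
      vertex 18.693 4.036 0.000
      vertex 11.746 0.081 0.000
      vertex 20.809 11.746 0.000
    endloop
  endfacet
  facet normal 0.0000 0.0000 1.0000
    outer loop
      vertex 20.809 11.746 28.102
      vertex 16.854 18.693 28.102
      vertex 9.144 20.809 28.102
    endloop
  endfacet
  facet normal 0.0000 0.0000 1.0000
    outer loop
      vertex 20.809 11.746 28.102
      vertex 9.144 20.809 28.102
      vertex 2.197 16.854 28.102
    endloop
  endfacet
  facet normal 0.0000 0.0000 1.0000
    outer loop
      vertex 20.809 11.746 28.102
      vertex 2.197 16.854 28.102
      vertex 0.081 9.144 28.102
    endloop
  endfacet
  facet normal 0.0000 0.0000 1.0000
    outer loop
      vertex 20.809 11.746 28.102
      vertex 0.081 9.144 28.102
      vertex 4.036 2.197 28.102
    endloop
  endfacet
  facet normal 0.0000 0.0000 1.0000
    outer loop
      vertex 20.809 11.746 28.102
      vertex 4.036 2.197 28.102
      vertex 11.746 0.081 28.102
    endloop
  endfacet
  facet normal 0.0000 0.0000 1.0000
    outer loop
      vertex 20.809 11.746 28.102
      vertex 11.746 0.081 28.102
      vertex 18.693 4.036 28.102
    endloop
  endfacet
  facet normal 0.8690 0.4948 0.0000
    outer loop
      vertex 20.809 11.746 0.000
      vertex 16.854 18.693 0.000
      vertex 16.854 18.693 28.102
    endloop
  endfacet
  facet normal 0.8690 0.4948 0.0000
    outer loop
      vertex 20.809 11.746 0.000
      vertex 16.854 18.693 28.102
      vertex 20.809 11.746 28.102
    endloop
  endfacet
  facet normal 0.2647 0.9643 0.0000
    outer loop
      vertex 16.854 18.693 0.000
      vertex 9.144 20.809 0.000
      vertex 9.144 20.809 28.102
    endloop
  endfacet
  facet normal 0.2647 0.9643 0.0000
    outer loop
      vertex 16.854 18.693 0.000
      vertex 9.144 20.809 28.102
      vertex 16.854 18.693 28.102
    endloop
  endfacet
  facet normal -0.4948 0.8690 0.0000
    outer loop
      vertex 9.144 20.809 0.000
      vertex 2.197 16.854 0.000
      vertex 2.197 16.854 28.102
    endloop
  endfacet
  facet normal -0.4948 0.8690 0.0000
    outer loop
      vertex 9.144 20.809 0.000
      vertex 2.197 16.854 28.102
      vertex 9.144 20.809 28.102
    endloop
  endfacet
  facet normal -0.9643 0.2647 0.0000
    outer loop
      vertex 2.197 16.854 0.000
      vertex 0.081 9.144 0.000
      vertex 0.081 9.144 28.102
    endloop
  endfacet
  facet normal -0.9643 0.2647 0.0000
    outer loop
      vertex 2.197 16.854 0.000
      vertex 0.081 9.144 28.102
      vertex 2.197 16.854 28.102
    endloop
  endfacet
  facet normal -0.8690 -0.4948 0.0000
    outer loop
      vertex 0.081 9.144 0.000
      vertex 4.036 2.197 0.000
      vertex 4.036 2.197 28.102
    endloop
  endfacet
  facet normal -0.8690 -0.4948 0.0000
    outer loop
      vertex 0.081 9.144 0.000
      vertex 4.036 2.197 28.102
      vertex 0.081 9.144 28.102
    endloop
  endfacet
  facet normal -0.2647 -0.9643 0.0000
    outer loop
      vertex 4.036 2.197 0.000
      vertex 11.746 0.081 0.000
      vertex 11.746 0.081 28.102
    endloop
  endfacet
  facet normal -0.2647 -0.9643 0.0000
    outer loop
      vertex 4.036 2.197 0.000
      vertex 11.746 0.081 28.102
      vertex 4.036 2.197 28.102
    endloop
  endfacet
  facet normal 0.4948 -0.8690 0.0000
    outer loop
      vertex 11.746 0.081 0.000
      vertex 18.693 4.036 0.000
      vertex 18.693 4.036 28.102
    endloop
  endfacet
  facet normal 0.4948 -0.8690 0.0000
    outer loop
      vertex 11.746 0.081 0.000
      vertex 18.693 4.036 28.102
      vertex 11.746 0.081 28.102
    endloop
  endfacet
  facet normal 0.9643 -0.2647 0.0000
    outer loop
      vertex 18.693 4.036 0.000
      vertex 20.809 11.746 0.000
      vertex 20.809 11.746 28.102
    endloop
  endfacet
  facet normal 0.9643 -0.2647 0.0000
    outer loop
      vertex 18.693 4.036 0.000
      vertex 20.809 11.746 28.102
      vertex 18.693 4.036 28.102
    endloop
  endfacet
endsolid part

The G0 Z moves step by Δz≈7.026 mm. Every layer's G1 loop is the same polygon, so the solid is a straight extrusion of it from z=0 to z≈28.1. Closing with flat bottom and top caps and triangulating gives 28 facets — a regular 8-sided prism (a cylinder approximated with 8 flat sides), circumscribed radius ≈ 10.4 mm, height ≈ 28.1 mm.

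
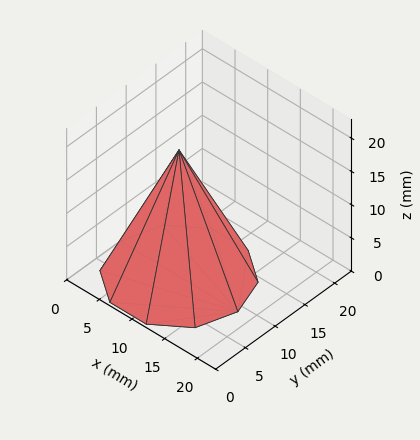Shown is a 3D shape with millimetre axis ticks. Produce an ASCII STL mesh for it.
Reading the render: the shape is a regular 10-sided pyramid, base circumscribed radius ≈ 9 mm, apex at z ≈ 19 mm (dimensions read to the nearest mm from the axis ticks). For the STL, each face is triangulated and given an outward normal.

solid part
  facet normal 0.0000 0.0000 -1.0000
    outer loop
      vertex 11.781 17.560 0.000
      vertex 16.281 14.290 0.000
      vertex 18.000 9.000 0.000
    endloop
  endfacet
  facet normal 0.0000 0.0000 -1.0000
    outer loop
      vertex 6.219 17.560 0.000
      vertex 11.781 17.560 0.000
      vertex 18.000 9.000 0.000
    endloop
  endfacet
  facet normal 0.0000 0.0000 -1.0000
    outer loop
      vertex 1.719 14.290 0.000
      vertex 6.219 17.560 0.000
      vertex 18.000 9.000 0.000
    endloop
  endfacet
  facet normal 0.0000 0.0000 -1.0000
    outer loop
      vertex 0.000 9.000 0.000
      vertex 1.719 14.290 0.000
      vertex 18.000 9.000 0.000
    endloop
  endfacet
  facet normal 0.0000 0.0000 -1.0000
    outer loop
      vertex 1.719 3.710 0.000
      vertex 0.000 9.000 0.000
      vertex 18.000 9.000 0.000
    endloop
  endfacet
  facet normal 0.0000 0.0000 -1.0000
    outer loop
      vertex 6.219 0.440 0.000
      vertex 1.719 3.710 0.000
      vertex 18.000 9.000 0.000
    endloop
  endfacet
  facet normal 0.0000 0.0000 -1.0000
    outer loop
      vertex 11.781 0.440 0.000
      vertex 6.219 0.440 0.000
      vertex 18.000 9.000 0.000
    endloop
  endfacet
  facet normal 0.0000 0.0000 -1.0000
    outer loop
      vertex 16.281 3.710 0.000
      vertex 11.781 0.440 0.000
      vertex 18.000 9.000 0.000
    endloop
  endfacet
  facet normal 0.8671 0.2818 0.4107
    outer loop
      vertex 18.000 9.000 0.000
      vertex 16.281 14.290 0.000
      vertex 9.000 9.000 19.000
    endloop
  endfacet
  facet normal 0.5360 0.7376 0.4107
    outer loop
      vertex 16.281 14.290 0.000
      vertex 11.781 17.560 0.000
      vertex 9.000 9.000 19.000
    endloop
  endfacet
  facet normal 0.0000 0.9117 0.4108
    outer loop
      vertex 11.781 17.560 0.000
      vertex 6.219 17.560 0.000
      vertex 9.000 9.000 19.000
    endloop
  endfacet
  facet normal -0.5360 0.7376 0.4107
    outer loop
      vertex 6.219 17.560 0.000
      vertex 1.719 14.290 0.000
      vertex 9.000 9.000 19.000
    endloop
  endfacet
  facet normal -0.8671 0.2818 0.4107
    outer loop
      vertex 1.719 14.290 0.000
      vertex 0.000 9.000 0.000
      vertex 9.000 9.000 19.000
    endloop
  endfacet
  facet normal -0.8671 -0.2818 0.4107
    outer loop
      vertex 0.000 9.000 0.000
      vertex 1.719 3.710 0.000
      vertex 9.000 9.000 19.000
    endloop
  endfacet
  facet normal -0.5360 -0.7376 0.4107
    outer loop
      vertex 1.719 3.710 0.000
      vertex 6.219 0.440 0.000
      vertex 9.000 9.000 19.000
    endloop
  endfacet
  facet normal 0.0000 -0.9117 0.4108
    outer loop
      vertex 6.219 0.440 0.000
      vertex 11.781 0.440 0.000
      vertex 9.000 9.000 19.000
    endloop
  endfacet
  facet normal 0.5360 -0.7376 0.4107
    outer loop
      vertex 11.781 0.440 0.000
      vertex 16.281 3.710 0.000
      vertex 9.000 9.000 19.000
    endloop
  endfacet
  facet normal 0.8671 -0.2818 0.4107
    outer loop
      vertex 16.281 3.710 0.000
      vertex 18.000 9.000 0.000
      vertex 9.000 9.000 19.000
    endloop
  endfacet
endsolid part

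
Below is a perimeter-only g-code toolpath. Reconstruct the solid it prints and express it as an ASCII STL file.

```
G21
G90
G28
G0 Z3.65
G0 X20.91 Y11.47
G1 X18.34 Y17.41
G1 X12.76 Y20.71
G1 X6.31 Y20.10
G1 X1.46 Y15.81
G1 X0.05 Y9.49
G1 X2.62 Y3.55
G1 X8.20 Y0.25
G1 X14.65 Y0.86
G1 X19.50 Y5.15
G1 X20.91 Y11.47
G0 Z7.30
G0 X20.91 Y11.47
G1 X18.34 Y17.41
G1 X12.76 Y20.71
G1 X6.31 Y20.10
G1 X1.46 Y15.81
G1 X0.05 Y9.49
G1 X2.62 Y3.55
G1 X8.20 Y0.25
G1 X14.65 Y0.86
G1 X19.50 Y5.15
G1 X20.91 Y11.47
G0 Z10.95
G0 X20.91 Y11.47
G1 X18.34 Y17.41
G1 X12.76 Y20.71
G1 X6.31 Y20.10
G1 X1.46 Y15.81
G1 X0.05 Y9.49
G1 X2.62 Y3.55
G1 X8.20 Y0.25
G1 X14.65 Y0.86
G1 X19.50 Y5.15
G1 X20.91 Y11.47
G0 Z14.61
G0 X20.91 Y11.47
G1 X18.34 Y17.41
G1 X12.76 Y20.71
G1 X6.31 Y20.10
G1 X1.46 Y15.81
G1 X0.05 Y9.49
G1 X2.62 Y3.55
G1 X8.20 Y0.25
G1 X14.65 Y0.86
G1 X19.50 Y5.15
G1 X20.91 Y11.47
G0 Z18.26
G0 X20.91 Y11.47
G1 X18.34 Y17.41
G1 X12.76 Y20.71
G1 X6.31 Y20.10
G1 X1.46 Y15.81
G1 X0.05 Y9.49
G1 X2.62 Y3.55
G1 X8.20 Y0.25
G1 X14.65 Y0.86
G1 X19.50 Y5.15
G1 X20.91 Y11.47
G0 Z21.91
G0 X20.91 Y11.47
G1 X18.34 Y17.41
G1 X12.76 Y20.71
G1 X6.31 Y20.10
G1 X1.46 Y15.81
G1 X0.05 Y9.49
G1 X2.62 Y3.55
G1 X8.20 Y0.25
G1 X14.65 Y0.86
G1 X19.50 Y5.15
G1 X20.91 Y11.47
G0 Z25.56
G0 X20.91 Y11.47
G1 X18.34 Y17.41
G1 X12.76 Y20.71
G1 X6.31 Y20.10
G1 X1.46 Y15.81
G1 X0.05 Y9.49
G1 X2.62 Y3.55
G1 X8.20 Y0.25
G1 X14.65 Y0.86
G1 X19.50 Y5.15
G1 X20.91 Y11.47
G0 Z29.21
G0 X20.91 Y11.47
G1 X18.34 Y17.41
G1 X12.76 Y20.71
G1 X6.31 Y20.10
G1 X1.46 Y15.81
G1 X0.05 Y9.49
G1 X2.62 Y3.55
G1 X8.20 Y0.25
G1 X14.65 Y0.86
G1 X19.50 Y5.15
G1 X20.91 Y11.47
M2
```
solid part
  facet normal 0.0000 0.0000 -1.0000
    outer loop
      vertex 12.76 20.71 0.00
      vertex 18.34 17.41 0.00
      vertex 20.91 11.47 0.00
    endloop
  endfacet
  facet normal 0.0000 0.0000 -1.0000
    outer loop
      vertex 6.31 20.10 0.00
      vertex 12.76 20.71 0.00
      vertex 20.91 11.47 0.00
    endloop
  endfacet
  facet normal 0.0000 0.0000 -1.0000
    outer loop
      vertex 1.46 15.81 0.00
      vertex 6.31 20.10 0.00
      vertex 20.91 11.47 0.00
    endloop
  endfacet
  facet normal 0.0000 0.0000 -1.0000
    outer loop
      vertex 0.05 9.49 0.00
      vertex 1.46 15.81 0.00
      vertex 20.91 11.47 0.00
    endloop
  endfacet
  facet normal 0.0000 0.0000 -1.0000
    outer loop
      vertex 2.62 3.55 0.00
      vertex 0.05 9.49 0.00
      vertex 20.91 11.47 0.00
    endloop
  endfacet
  facet normal 0.0000 0.0000 -1.0000
    outer loop
      vertex 8.20 0.25 0.00
      vertex 2.62 3.55 0.00
      vertex 20.91 11.47 0.00
    endloop
  endfacet
  facet normal 0.0000 0.0000 -1.0000
    outer loop
      vertex 14.65 0.86 0.00
      vertex 8.20 0.25 0.00
      vertex 20.91 11.47 0.00
    endloop
  endfacet
  facet normal 0.0000 0.0000 -1.0000
    outer loop
      vertex 19.50 5.15 0.00
      vertex 14.65 0.86 0.00
      vertex 20.91 11.47 0.00
    endloop
  endfacet
  facet normal 0.0000 0.0000 1.0000
    outer loop
      vertex 20.91 11.47 29.21
      vertex 18.34 17.41 29.21
      vertex 12.76 20.71 29.21
    endloop
  endfacet
  facet normal 0.0000 0.0000 1.0000
    outer loop
      vertex 20.91 11.47 29.21
      vertex 12.76 20.71 29.21
      vertex 6.31 20.10 29.21
    endloop
  endfacet
  facet normal 0.0000 0.0000 1.0000
    outer loop
      vertex 20.91 11.47 29.21
      vertex 6.31 20.10 29.21
      vertex 1.46 15.81 29.21
    endloop
  endfacet
  facet normal 0.0000 0.0000 1.0000
    outer loop
      vertex 20.91 11.47 29.21
      vertex 1.46 15.81 29.21
      vertex 0.05 9.49 29.21
    endloop
  endfacet
  facet normal 0.0000 0.0000 1.0000
    outer loop
      vertex 20.91 11.47 29.21
      vertex 0.05 9.49 29.21
      vertex 2.62 3.55 29.21
    endloop
  endfacet
  facet normal 0.0000 0.0000 1.0000
    outer loop
      vertex 20.91 11.47 29.21
      vertex 2.62 3.55 29.21
      vertex 8.20 0.25 29.21
    endloop
  endfacet
  facet normal 0.0000 0.0000 1.0000
    outer loop
      vertex 20.91 11.47 29.21
      vertex 8.20 0.25 29.21
      vertex 14.65 0.86 29.21
    endloop
  endfacet
  facet normal 0.0000 0.0000 1.0000
    outer loop
      vertex 20.91 11.47 29.21
      vertex 14.65 0.86 29.21
      vertex 19.50 5.15 29.21
    endloop
  endfacet
  facet normal 0.9178 0.3971 0.0000
    outer loop
      vertex 20.91 11.47 0.00
      vertex 18.34 17.41 0.00
      vertex 18.34 17.41 29.21
    endloop
  endfacet
  facet normal 0.9178 0.3971 0.0000
    outer loop
      vertex 20.91 11.47 0.00
      vertex 18.34 17.41 29.21
      vertex 20.91 11.47 29.21
    endloop
  endfacet
  facet normal 0.5090 0.8607 0.0000
    outer loop
      vertex 18.34 17.41 0.00
      vertex 12.76 20.71 0.00
      vertex 12.76 20.71 29.21
    endloop
  endfacet
  facet normal 0.5090 0.8607 0.0000
    outer loop
      vertex 18.34 17.41 0.00
      vertex 12.76 20.71 29.21
      vertex 18.34 17.41 29.21
    endloop
  endfacet
  facet normal -0.0942 0.9956 0.0000
    outer loop
      vertex 12.76 20.71 0.00
      vertex 6.31 20.10 0.00
      vertex 6.31 20.10 29.21
    endloop
  endfacet
  facet normal -0.0942 0.9956 0.0000
    outer loop
      vertex 12.76 20.71 0.00
      vertex 6.31 20.10 29.21
      vertex 12.76 20.71 29.21
    endloop
  endfacet
  facet normal -0.6625 0.7490 0.0000
    outer loop
      vertex 6.31 20.10 0.00
      vertex 1.46 15.81 0.00
      vertex 1.46 15.81 29.21
    endloop
  endfacet
  facet normal -0.6625 0.7490 0.0000
    outer loop
      vertex 6.31 20.10 0.00
      vertex 1.46 15.81 29.21
      vertex 6.31 20.10 29.21
    endloop
  endfacet
  facet normal -0.9760 0.2177 0.0000
    outer loop
      vertex 1.46 15.81 0.00
      vertex 0.05 9.49 0.00
      vertex 0.05 9.49 29.21
    endloop
  endfacet
  facet normal -0.9760 0.2177 0.0000
    outer loop
      vertex 1.46 15.81 0.00
      vertex 0.05 9.49 29.21
      vertex 1.46 15.81 29.21
    endloop
  endfacet
  facet normal -0.9178 -0.3971 0.0000
    outer loop
      vertex 0.05 9.49 0.00
      vertex 2.62 3.55 0.00
      vertex 2.62 3.55 29.21
    endloop
  endfacet
  facet normal -0.9178 -0.3971 0.0000
    outer loop
      vertex 0.05 9.49 0.00
      vertex 2.62 3.55 29.21
      vertex 0.05 9.49 29.21
    endloop
  endfacet
  facet normal -0.5090 -0.8607 0.0000
    outer loop
      vertex 2.62 3.55 0.00
      vertex 8.20 0.25 0.00
      vertex 8.20 0.25 29.21
    endloop
  endfacet
  facet normal -0.5090 -0.8607 0.0000
    outer loop
      vertex 2.62 3.55 0.00
      vertex 8.20 0.25 29.21
      vertex 2.62 3.55 29.21
    endloop
  endfacet
  facet normal 0.0942 -0.9956 0.0000
    outer loop
      vertex 8.20 0.25 0.00
      vertex 14.65 0.86 0.00
      vertex 14.65 0.86 29.21
    endloop
  endfacet
  facet normal 0.0942 -0.9956 0.0000
    outer loop
      vertex 8.20 0.25 0.00
      vertex 14.65 0.86 29.21
      vertex 8.20 0.25 29.21
    endloop
  endfacet
  facet normal 0.6625 -0.7490 0.0000
    outer loop
      vertex 14.65 0.86 0.00
      vertex 19.50 5.15 0.00
      vertex 19.50 5.15 29.21
    endloop
  endfacet
  facet normal 0.6625 -0.7490 0.0000
    outer loop
      vertex 14.65 0.86 0.00
      vertex 19.50 5.15 29.21
      vertex 14.65 0.86 29.21
    endloop
  endfacet
  facet normal 0.9760 -0.2177 0.0000
    outer loop
      vertex 19.50 5.15 0.00
      vertex 20.91 11.47 0.00
      vertex 20.91 11.47 29.21
    endloop
  endfacet
  facet normal 0.9760 -0.2177 0.0000
    outer loop
      vertex 19.50 5.15 0.00
      vertex 20.91 11.47 29.21
      vertex 19.50 5.15 29.21
    endloop
  endfacet
endsolid part

The G0 Z moves step by Δz≈3.65 mm. Every layer's G1 loop is the same polygon, so the solid is a straight extrusion of it from z=0 to z≈29.2. Closing with flat bottom and top caps and triangulating gives 36 facets — a regular 10-sided prism (a cylinder approximated with 10 flat sides), circumscribed radius ≈ 10.5 mm, height ≈ 29.2 mm.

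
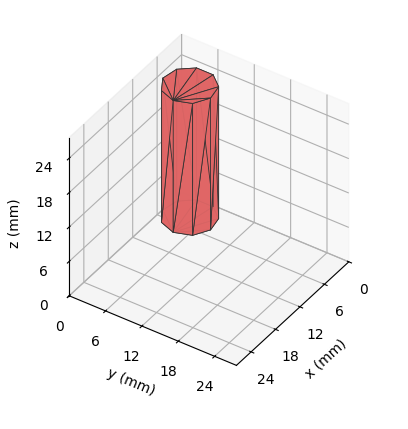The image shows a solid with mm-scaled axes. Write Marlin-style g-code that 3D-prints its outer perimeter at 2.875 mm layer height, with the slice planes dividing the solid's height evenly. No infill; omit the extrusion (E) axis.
Reading the render: the shape is a regular 9-sided prism (a cylinder approximated with 9 flat sides), circumscribed radius ≈ 4 mm, height ≈ 23 mm (dimensions read to the nearest mm from the axis ticks). For the g-code, the solid's height is divided into equal slices at the stated Δz and each level perimeter traced with G1 moves after a G0 lift.

; perimeter-only toolpath
G21 ; units = mm
G90 ; absolute positioning
G28 ; home
; layer 1
G0 Z2.875
G0 X8.000 Y4.000
G1 X7.064 Y6.571
G1 X4.695 Y7.939
G1 X2.000 Y7.464
G1 X0.241 Y5.368
G1 X0.241 Y2.632
G1 X2.000 Y0.536
G1 X4.695 Y0.061
G1 X7.064 Y1.429
G1 X8.000 Y4.000
; layer 2
G0 Z5.750
G0 X8.000 Y4.000
G1 X7.064 Y6.571
G1 X4.695 Y7.939
G1 X2.000 Y7.464
G1 X0.241 Y5.368
G1 X0.241 Y2.632
G1 X2.000 Y0.536
G1 X4.695 Y0.061
G1 X7.064 Y1.429
G1 X8.000 Y4.000
; layer 3
G0 Z8.625
G0 X8.000 Y4.000
G1 X7.064 Y6.571
G1 X4.695 Y7.939
G1 X2.000 Y7.464
G1 X0.241 Y5.368
G1 X0.241 Y2.632
G1 X2.000 Y0.536
G1 X4.695 Y0.061
G1 X7.064 Y1.429
G1 X8.000 Y4.000
; layer 4
G0 Z11.500
G0 X8.000 Y4.000
G1 X7.064 Y6.571
G1 X4.695 Y7.939
G1 X2.000 Y7.464
G1 X0.241 Y5.368
G1 X0.241 Y2.632
G1 X2.000 Y0.536
G1 X4.695 Y0.061
G1 X7.064 Y1.429
G1 X8.000 Y4.000
; layer 5
G0 Z14.375
G0 X8.000 Y4.000
G1 X7.064 Y6.571
G1 X4.695 Y7.939
G1 X2.000 Y7.464
G1 X0.241 Y5.368
G1 X0.241 Y2.632
G1 X2.000 Y0.536
G1 X4.695 Y0.061
G1 X7.064 Y1.429
G1 X8.000 Y4.000
; layer 6
G0 Z17.250
G0 X8.000 Y4.000
G1 X7.064 Y6.571
G1 X4.695 Y7.939
G1 X2.000 Y7.464
G1 X0.241 Y5.368
G1 X0.241 Y2.632
G1 X2.000 Y0.536
G1 X4.695 Y0.061
G1 X7.064 Y1.429
G1 X8.000 Y4.000
; layer 7
G0 Z20.125
G0 X8.000 Y4.000
G1 X7.064 Y6.571
G1 X4.695 Y7.939
G1 X2.000 Y7.464
G1 X0.241 Y5.368
G1 X0.241 Y2.632
G1 X2.000 Y0.536
G1 X4.695 Y0.061
G1 X7.064 Y1.429
G1 X8.000 Y4.000
; layer 8
G0 Z23.000
G0 X8.000 Y4.000
G1 X7.064 Y6.571
G1 X4.695 Y7.939
G1 X2.000 Y7.464
G1 X0.241 Y5.368
G1 X0.241 Y2.632
G1 X2.000 Y0.536
G1 X4.695 Y0.061
G1 X7.064 Y1.429
G1 X8.000 Y4.000
M2 ; end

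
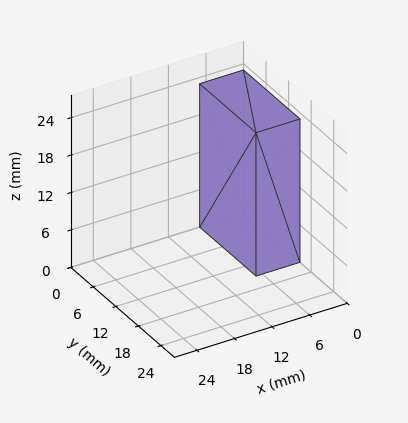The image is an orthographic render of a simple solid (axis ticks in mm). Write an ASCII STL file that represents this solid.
Reading the render: the shape is a rectangular box, roughly 7 × 15 mm footprint and 23 mm tall (dimensions read to the nearest mm from the axis ticks). For the STL, each face is triangulated and given an outward normal.

solid part
  facet normal 0.0000 0.0000 -1.0000
    outer loop
      vertex 7.000 15.000 0.000
      vertex 7.000 0.000 0.000
      vertex 0.000 0.000 0.000
    endloop
  endfacet
  facet normal 0.0000 0.0000 -1.0000
    outer loop
      vertex 0.000 15.000 0.000
      vertex 7.000 15.000 0.000
      vertex 0.000 0.000 0.000
    endloop
  endfacet
  facet normal 0.0000 0.0000 1.0000
    outer loop
      vertex 0.000 0.000 23.000
      vertex 7.000 0.000 23.000
      vertex 7.000 15.000 23.000
    endloop
  endfacet
  facet normal 0.0000 0.0000 1.0000
    outer loop
      vertex 0.000 0.000 23.000
      vertex 7.000 15.000 23.000
      vertex 0.000 15.000 23.000
    endloop
  endfacet
  facet normal 0.0000 -1.0000 0.0000
    outer loop
      vertex 0.000 0.000 0.000
      vertex 7.000 0.000 0.000
      vertex 7.000 0.000 23.000
    endloop
  endfacet
  facet normal 0.0000 -1.0000 0.0000
    outer loop
      vertex 0.000 0.000 0.000
      vertex 7.000 0.000 23.000
      vertex 0.000 0.000 23.000
    endloop
  endfacet
  facet normal 0.0000 1.0000 0.0000
    outer loop
      vertex 7.000 15.000 23.000
      vertex 7.000 15.000 0.000
      vertex 0.000 15.000 0.000
    endloop
  endfacet
  facet normal 0.0000 1.0000 0.0000
    outer loop
      vertex 0.000 15.000 23.000
      vertex 7.000 15.000 23.000
      vertex 0.000 15.000 0.000
    endloop
  endfacet
  facet normal -1.0000 0.0000 0.0000
    outer loop
      vertex 0.000 15.000 23.000
      vertex 0.000 15.000 0.000
      vertex 0.000 0.000 0.000
    endloop
  endfacet
  facet normal -1.0000 0.0000 0.0000
    outer loop
      vertex 0.000 0.000 23.000
      vertex 0.000 15.000 23.000
      vertex 0.000 0.000 0.000
    endloop
  endfacet
  facet normal 1.0000 0.0000 0.0000
    outer loop
      vertex 7.000 0.000 0.000
      vertex 7.000 15.000 0.000
      vertex 7.000 15.000 23.000
    endloop
  endfacet
  facet normal 1.0000 0.0000 0.0000
    outer loop
      vertex 7.000 0.000 0.000
      vertex 7.000 15.000 23.000
      vertex 7.000 0.000 23.000
    endloop
  endfacet
endsolid part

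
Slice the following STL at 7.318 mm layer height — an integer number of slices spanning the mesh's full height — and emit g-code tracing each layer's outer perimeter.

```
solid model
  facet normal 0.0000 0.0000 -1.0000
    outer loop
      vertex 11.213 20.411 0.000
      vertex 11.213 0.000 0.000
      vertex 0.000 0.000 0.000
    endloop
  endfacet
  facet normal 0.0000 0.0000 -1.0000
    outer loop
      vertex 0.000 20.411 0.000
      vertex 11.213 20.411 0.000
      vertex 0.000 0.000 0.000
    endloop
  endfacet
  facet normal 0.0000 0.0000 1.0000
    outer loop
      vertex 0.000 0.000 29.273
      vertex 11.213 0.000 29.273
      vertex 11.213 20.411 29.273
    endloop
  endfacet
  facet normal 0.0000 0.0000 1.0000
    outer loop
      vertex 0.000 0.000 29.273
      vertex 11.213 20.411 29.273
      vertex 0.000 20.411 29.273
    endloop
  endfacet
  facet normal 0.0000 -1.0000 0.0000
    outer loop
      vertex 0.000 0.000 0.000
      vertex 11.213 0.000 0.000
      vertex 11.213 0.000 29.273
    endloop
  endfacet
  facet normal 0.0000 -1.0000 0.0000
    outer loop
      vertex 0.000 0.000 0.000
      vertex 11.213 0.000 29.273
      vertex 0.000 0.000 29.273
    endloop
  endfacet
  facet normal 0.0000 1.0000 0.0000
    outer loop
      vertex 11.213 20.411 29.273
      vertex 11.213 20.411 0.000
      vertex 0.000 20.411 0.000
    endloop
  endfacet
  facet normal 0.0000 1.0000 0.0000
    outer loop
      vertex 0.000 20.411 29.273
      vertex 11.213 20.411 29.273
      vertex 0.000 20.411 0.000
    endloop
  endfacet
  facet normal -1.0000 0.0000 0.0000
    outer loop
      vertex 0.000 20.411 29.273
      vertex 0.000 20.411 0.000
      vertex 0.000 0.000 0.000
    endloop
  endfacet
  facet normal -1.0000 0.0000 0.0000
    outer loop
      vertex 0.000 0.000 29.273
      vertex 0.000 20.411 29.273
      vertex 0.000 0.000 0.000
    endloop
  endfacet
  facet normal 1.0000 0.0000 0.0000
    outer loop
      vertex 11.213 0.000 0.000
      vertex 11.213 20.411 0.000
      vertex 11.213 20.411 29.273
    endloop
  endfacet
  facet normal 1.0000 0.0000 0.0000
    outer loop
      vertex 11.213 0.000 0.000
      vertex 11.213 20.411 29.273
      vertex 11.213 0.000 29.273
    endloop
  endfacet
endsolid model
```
; perimeter-only toolpath
G21 ; units = mm
G90 ; absolute positioning
G28 ; home
; layer 1
G0 Z7.318
G0 X0.000 Y0.000
G1 X11.213 Y0.000
G1 X11.213 Y20.411
G1 X0.000 Y20.411
G1 X0.000 Y0.000
; layer 2
G0 Z14.636
G0 X0.000 Y0.000
G1 X11.213 Y0.000
G1 X11.213 Y20.411
G1 X0.000 Y20.411
G1 X0.000 Y0.000
; layer 3
G0 Z21.955
G0 X0.000 Y0.000
G1 X11.213 Y0.000
G1 X11.213 Y20.411
G1 X0.000 Y20.411
G1 X0.000 Y0.000
; layer 4
G0 Z29.273
G0 X0.000 Y0.000
G1 X11.213 Y0.000
G1 X11.213 Y20.411
G1 X0.000 Y20.411
G1 X0.000 Y0.000
M2 ; end

The solid is a rectangular box, roughly 11.2 × 20.4 mm footprint and 29.3 mm tall. Slicing at Δz = 7.318 mm — 4 equal slices spanning the solid's height, so layer i sits at z = i·h/4 — gives 4 non-empty perimeters. Each is a 4-segment closed polygon; G0 lifts to the layer z and rapids to the start vertex, then G1 traces the edges.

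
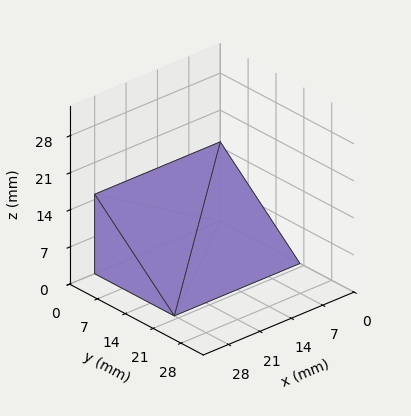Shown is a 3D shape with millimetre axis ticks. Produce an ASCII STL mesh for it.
Reading the render: the shape is a wedge (ramp): 28 × 20 mm base, rising to 15 mm along the y=0 edge and sloping linearly to z=0 at y=20 (dimensions read to the nearest mm from the axis ticks). For the STL, each face is triangulated and given an outward normal.

solid part
  facet normal 0.0000 0.0000 -1.0000
    outer loop
      vertex 28.00 20.00 0.00
      vertex 28.00 0.00 0.00
      vertex 0.00 0.00 0.00
    endloop
  endfacet
  facet normal 0.0000 0.0000 -1.0000
    outer loop
      vertex 0.00 20.00 0.00
      vertex 28.00 20.00 0.00
      vertex 0.00 0.00 0.00
    endloop
  endfacet
  facet normal 0.0000 -1.0000 0.0000
    outer loop
      vertex 0.00 0.00 0.00
      vertex 28.00 0.00 0.00
      vertex 28.00 0.00 15.00
    endloop
  endfacet
  facet normal 0.0000 -1.0000 0.0000
    outer loop
      vertex 0.00 0.00 0.00
      vertex 28.00 0.00 15.00
      vertex 0.00 0.00 15.00
    endloop
  endfacet
  facet normal 0.0000 0.6000 0.8000
    outer loop
      vertex 0.00 0.00 15.00
      vertex 28.00 0.00 15.00
      vertex 28.00 20.00 0.00
    endloop
  endfacet
  facet normal 0.0000 0.6000 0.8000
    outer loop
      vertex 0.00 0.00 15.00
      vertex 28.00 20.00 0.00
      vertex 0.00 20.00 0.00
    endloop
  endfacet
  facet normal -1.0000 0.0000 0.0000
    outer loop
      vertex 0.00 0.00 15.00
      vertex 0.00 20.00 0.00
      vertex 0.00 0.00 0.00
    endloop
  endfacet
  facet normal 1.0000 0.0000 0.0000
    outer loop
      vertex 28.00 0.00 0.00
      vertex 28.00 20.00 0.00
      vertex 28.00 0.00 15.00
    endloop
  endfacet
endsolid part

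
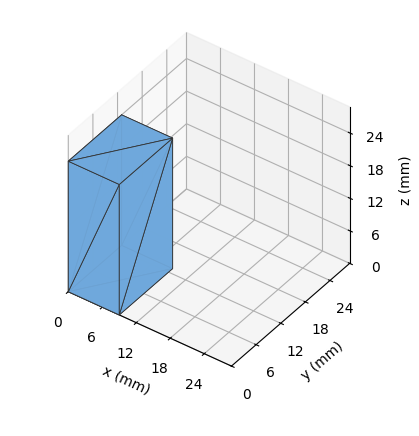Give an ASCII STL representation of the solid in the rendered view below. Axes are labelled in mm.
Reading the render: the shape is a rectangular box, roughly 9 × 13 mm footprint and 24 mm tall (dimensions read to the nearest mm from the axis ticks). For the STL, each face is triangulated and given an outward normal.

solid part
  facet normal 0.0000 0.0000 -1.0000
    outer loop
      vertex 9.0 13.0 0.0
      vertex 9.0 0.0 0.0
      vertex 0.0 0.0 0.0
    endloop
  endfacet
  facet normal 0.0000 0.0000 -1.0000
    outer loop
      vertex 0.0 13.0 0.0
      vertex 9.0 13.0 0.0
      vertex 0.0 0.0 0.0
    endloop
  endfacet
  facet normal 0.0000 0.0000 1.0000
    outer loop
      vertex 0.0 0.0 24.0
      vertex 9.0 0.0 24.0
      vertex 9.0 13.0 24.0
    endloop
  endfacet
  facet normal 0.0000 0.0000 1.0000
    outer loop
      vertex 0.0 0.0 24.0
      vertex 9.0 13.0 24.0
      vertex 0.0 13.0 24.0
    endloop
  endfacet
  facet normal 0.0000 -1.0000 0.0000
    outer loop
      vertex 0.0 0.0 0.0
      vertex 9.0 0.0 0.0
      vertex 9.0 0.0 24.0
    endloop
  endfacet
  facet normal 0.0000 -1.0000 0.0000
    outer loop
      vertex 0.0 0.0 0.0
      vertex 9.0 0.0 24.0
      vertex 0.0 0.0 24.0
    endloop
  endfacet
  facet normal 0.0000 1.0000 0.0000
    outer loop
      vertex 9.0 13.0 24.0
      vertex 9.0 13.0 0.0
      vertex 0.0 13.0 0.0
    endloop
  endfacet
  facet normal 0.0000 1.0000 0.0000
    outer loop
      vertex 0.0 13.0 24.0
      vertex 9.0 13.0 24.0
      vertex 0.0 13.0 0.0
    endloop
  endfacet
  facet normal -1.0000 0.0000 0.0000
    outer loop
      vertex 0.0 13.0 24.0
      vertex 0.0 13.0 0.0
      vertex 0.0 0.0 0.0
    endloop
  endfacet
  facet normal -1.0000 0.0000 0.0000
    outer loop
      vertex 0.0 0.0 24.0
      vertex 0.0 13.0 24.0
      vertex 0.0 0.0 0.0
    endloop
  endfacet
  facet normal 1.0000 0.0000 0.0000
    outer loop
      vertex 9.0 0.0 0.0
      vertex 9.0 13.0 0.0
      vertex 9.0 13.0 24.0
    endloop
  endfacet
  facet normal 1.0000 0.0000 0.0000
    outer loop
      vertex 9.0 0.0 0.0
      vertex 9.0 13.0 24.0
      vertex 9.0 0.0 24.0
    endloop
  endfacet
endsolid part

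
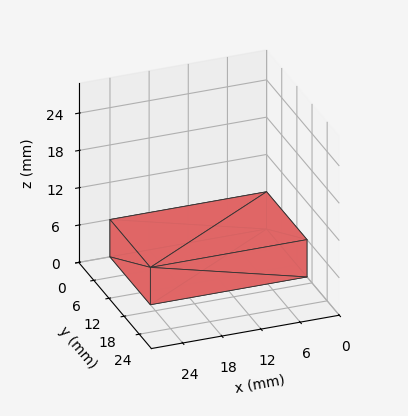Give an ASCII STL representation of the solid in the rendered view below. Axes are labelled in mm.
Reading the render: the shape is a rectangular box, roughly 24 × 16 mm footprint and 6 mm tall (dimensions read to the nearest mm from the axis ticks). For the STL, each face is triangulated and given an outward normal.

solid part
  facet normal 0.0000 0.0000 -1.0000
    outer loop
      vertex 24.000 16.000 0.000
      vertex 24.000 0.000 0.000
      vertex 0.000 0.000 0.000
    endloop
  endfacet
  facet normal 0.0000 0.0000 -1.0000
    outer loop
      vertex 0.000 16.000 0.000
      vertex 24.000 16.000 0.000
      vertex 0.000 0.000 0.000
    endloop
  endfacet
  facet normal 0.0000 0.0000 1.0000
    outer loop
      vertex 0.000 0.000 6.000
      vertex 24.000 0.000 6.000
      vertex 24.000 16.000 6.000
    endloop
  endfacet
  facet normal 0.0000 0.0000 1.0000
    outer loop
      vertex 0.000 0.000 6.000
      vertex 24.000 16.000 6.000
      vertex 0.000 16.000 6.000
    endloop
  endfacet
  facet normal 0.0000 -1.0000 0.0000
    outer loop
      vertex 0.000 0.000 0.000
      vertex 24.000 0.000 0.000
      vertex 24.000 0.000 6.000
    endloop
  endfacet
  facet normal 0.0000 -1.0000 0.0000
    outer loop
      vertex 0.000 0.000 0.000
      vertex 24.000 0.000 6.000
      vertex 0.000 0.000 6.000
    endloop
  endfacet
  facet normal 0.0000 1.0000 0.0000
    outer loop
      vertex 24.000 16.000 6.000
      vertex 24.000 16.000 0.000
      vertex 0.000 16.000 0.000
    endloop
  endfacet
  facet normal 0.0000 1.0000 0.0000
    outer loop
      vertex 0.000 16.000 6.000
      vertex 24.000 16.000 6.000
      vertex 0.000 16.000 0.000
    endloop
  endfacet
  facet normal -1.0000 0.0000 0.0000
    outer loop
      vertex 0.000 16.000 6.000
      vertex 0.000 16.000 0.000
      vertex 0.000 0.000 0.000
    endloop
  endfacet
  facet normal -1.0000 0.0000 0.0000
    outer loop
      vertex 0.000 0.000 6.000
      vertex 0.000 16.000 6.000
      vertex 0.000 0.000 0.000
    endloop
  endfacet
  facet normal 1.0000 0.0000 0.0000
    outer loop
      vertex 24.000 0.000 0.000
      vertex 24.000 16.000 0.000
      vertex 24.000 16.000 6.000
    endloop
  endfacet
  facet normal 1.0000 0.0000 0.0000
    outer loop
      vertex 24.000 0.000 0.000
      vertex 24.000 16.000 6.000
      vertex 24.000 0.000 6.000
    endloop
  endfacet
endsolid part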